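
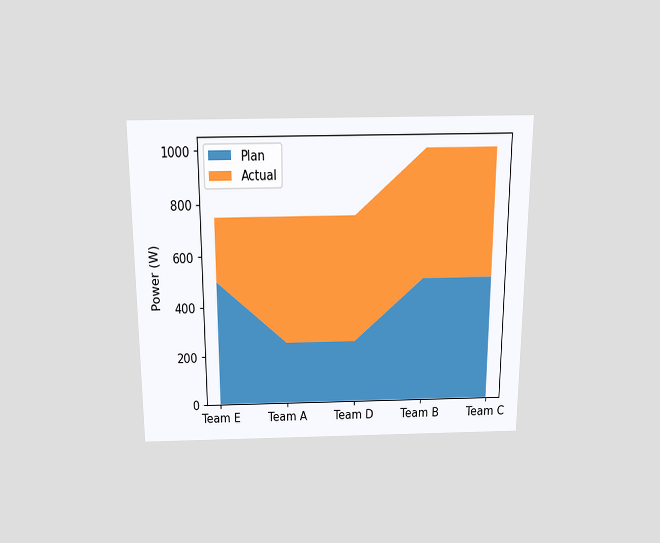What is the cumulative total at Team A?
The chart is viewed slightly from above. The stacked total at Team A reaches 750W.

750W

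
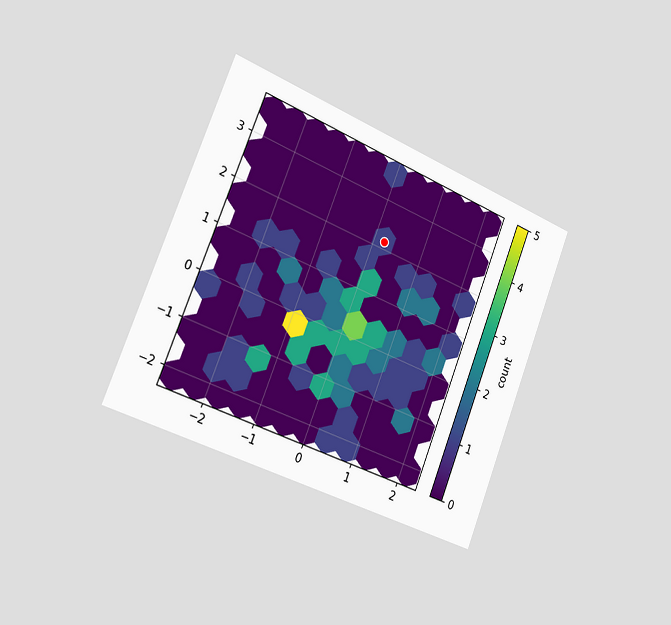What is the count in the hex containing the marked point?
1

The chart is tilted about 22° clockwise and viewed slightly from the left. The marked hex reads 1 on the colorbar.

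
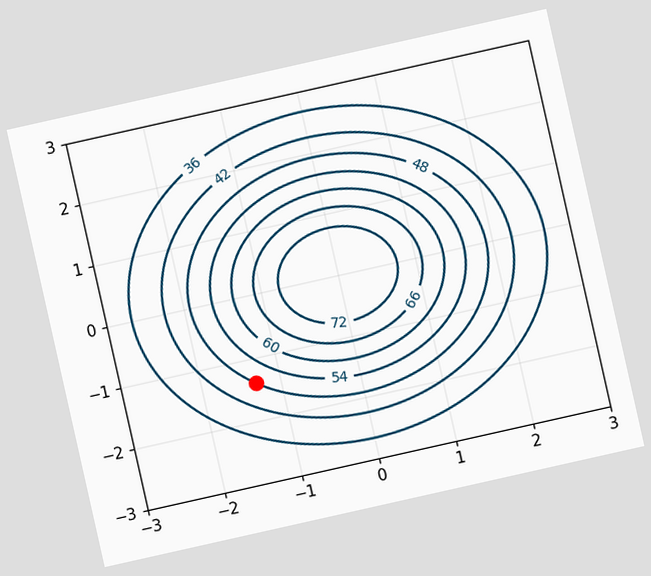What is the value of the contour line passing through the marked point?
The chart is tilted about 13° counter-clockwise. The marked point sits on the contour labelled 48.

48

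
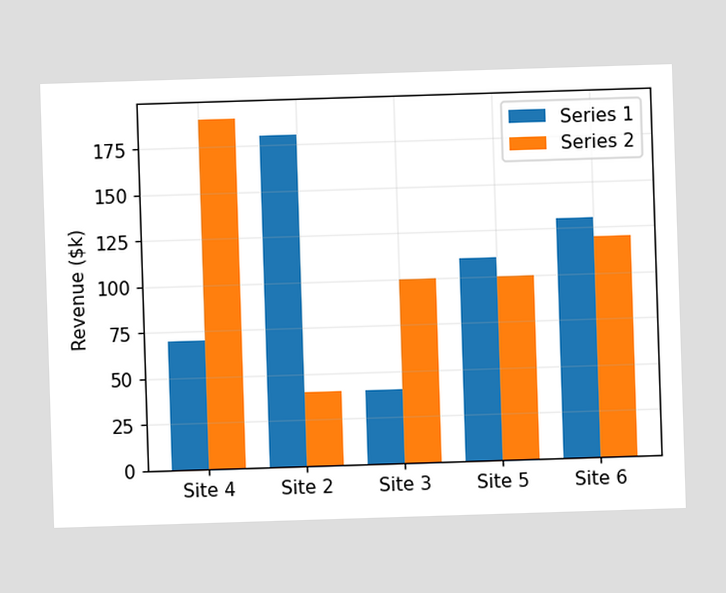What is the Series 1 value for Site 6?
The Series 1 bar at Site 6 reaches $130k on the y-axis.

$130k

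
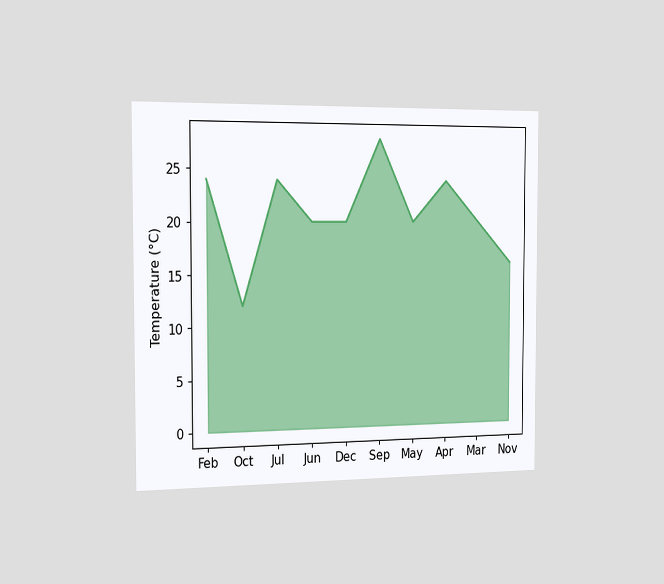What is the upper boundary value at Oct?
The chart is viewed slightly from the left. At Oct the upper boundary is at 12°C.

12°C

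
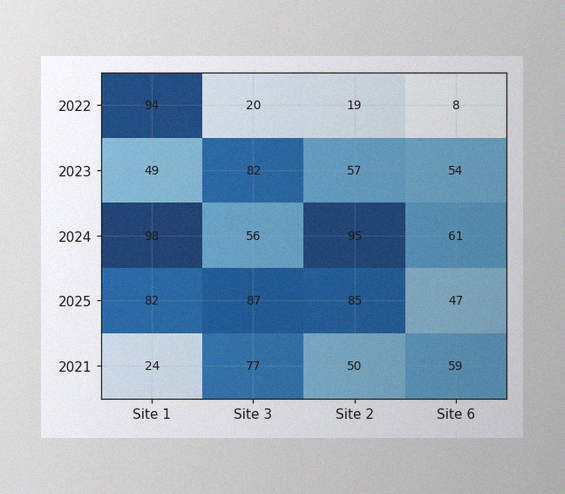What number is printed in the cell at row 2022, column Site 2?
19

The image has some photo noise and uneven lighting. The (2022, Site 2) cell reads 19.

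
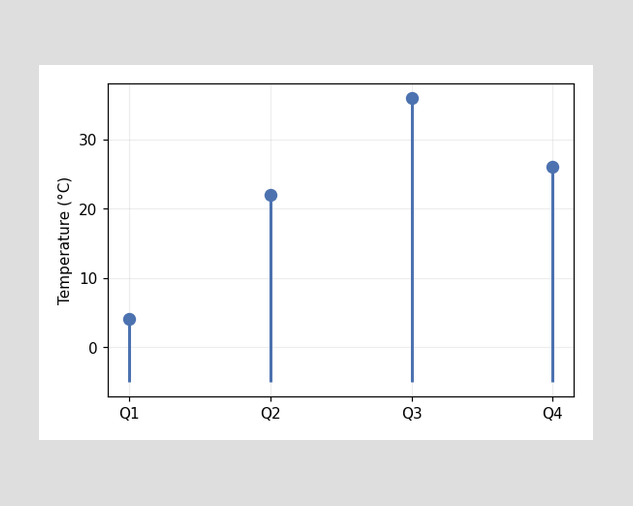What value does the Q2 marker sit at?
The Q2 marker sits at 22°C.

22°C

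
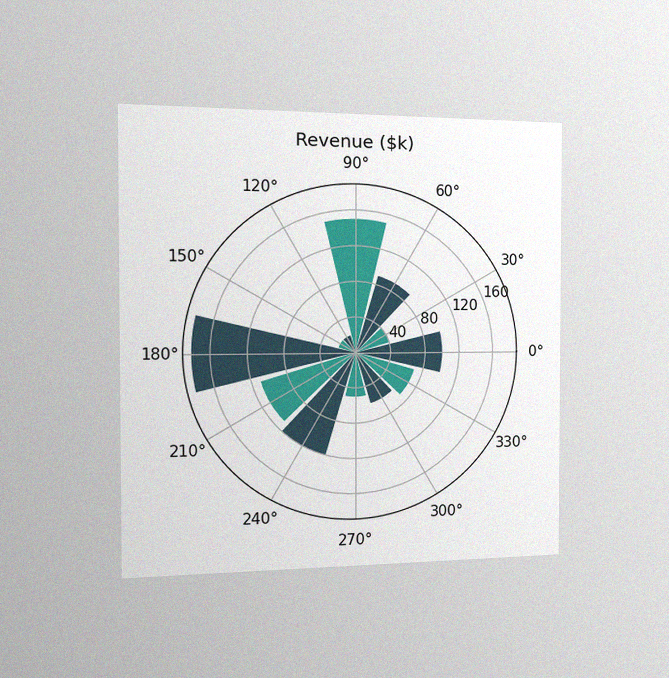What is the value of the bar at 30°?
$40k

The chart is viewed slightly from the left, with some photo noise. The bar at 30° reaches $40k on the radial axis.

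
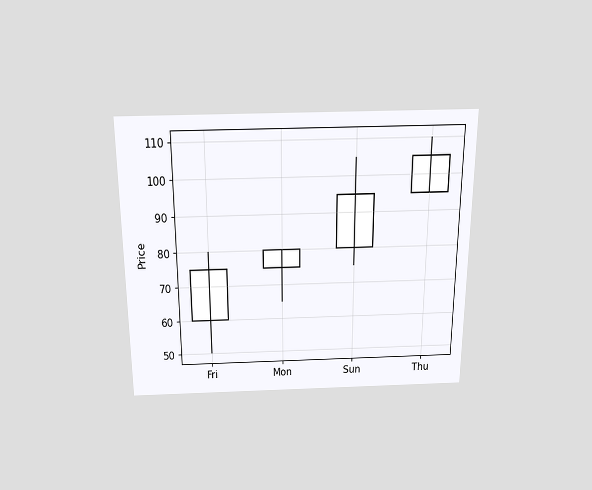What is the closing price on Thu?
105

The chart is viewed slightly from above. The Thu candle closes at 105.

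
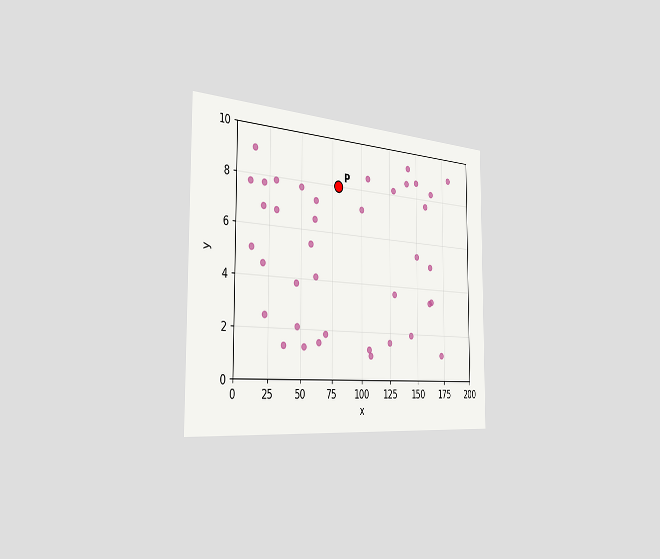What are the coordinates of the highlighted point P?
(80, 8)

The chart is viewed slightly from the left. Following the gridlines from P to each axis, P sits at (80, 8).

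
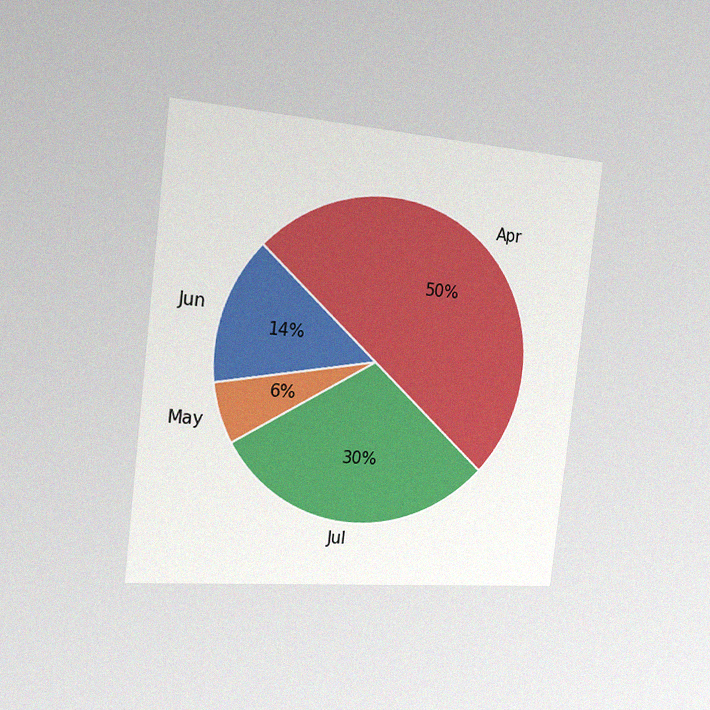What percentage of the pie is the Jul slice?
30%

The chart is tilted about 7° clockwise and viewed slightly from the left, with some photo noise. The Jul slice takes up 30% of the pie.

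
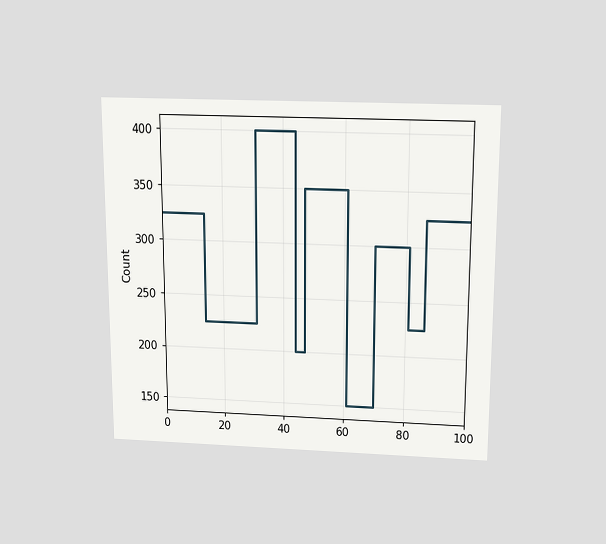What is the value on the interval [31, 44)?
The chart is viewed slightly from above. On [31, 44) the step sits at 400.

400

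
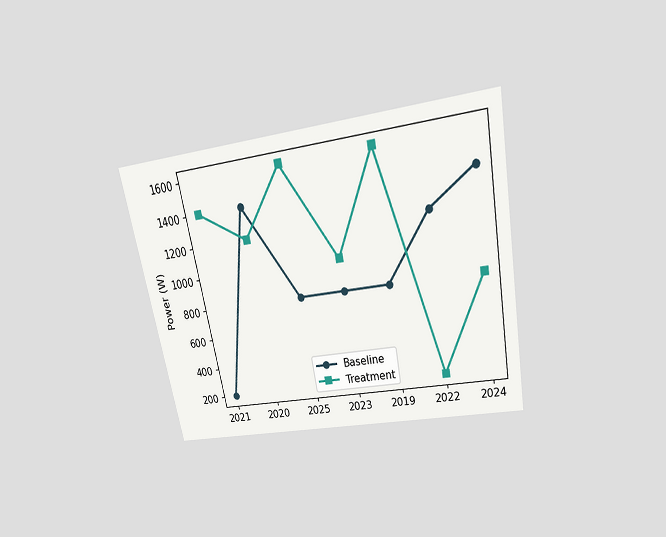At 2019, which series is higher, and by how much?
The chart is tilted about 11° counter-clockwise and viewed slightly from above. At 2019, Treatment sits above the other line by 800W.

Treatment, by 800W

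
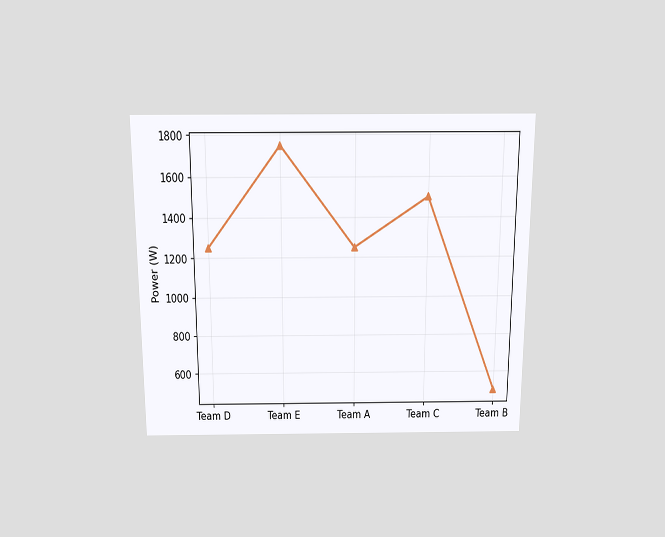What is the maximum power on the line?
The chart is viewed slightly from above. The highest point is at Team E, and reading across to the y-axis gives 1750W.

1750W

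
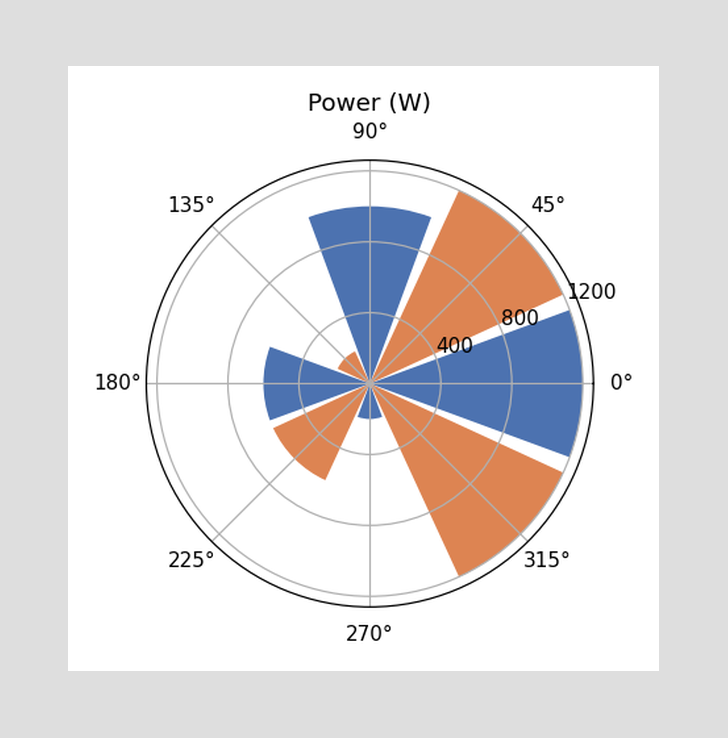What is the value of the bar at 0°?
The bar at 0° reaches 1200W on the radial axis.

1200W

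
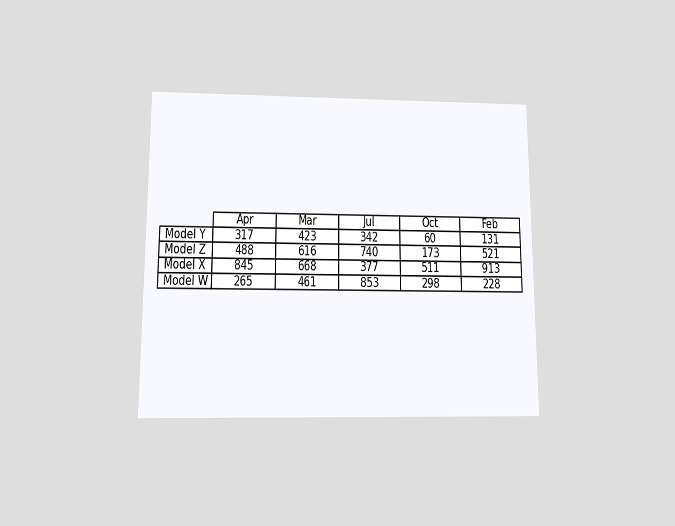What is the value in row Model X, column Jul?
377

The chart is viewed slightly from below. The (Model X, Jul) cell reads 377.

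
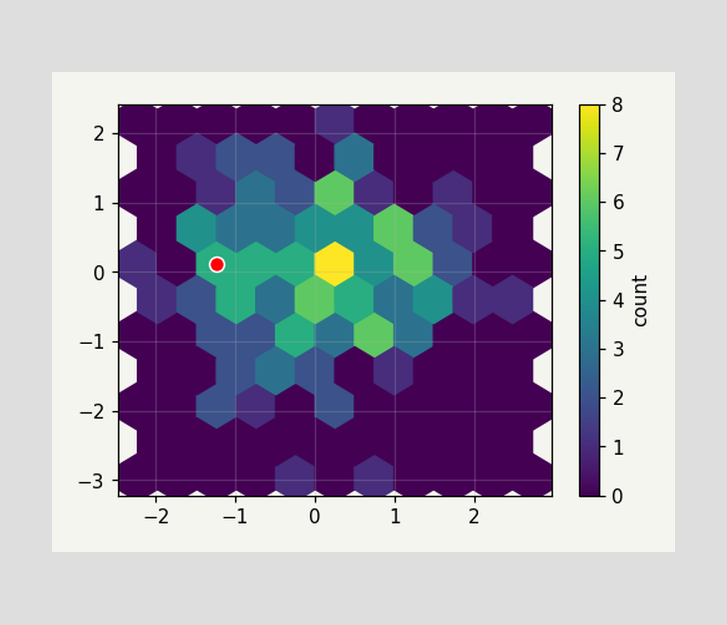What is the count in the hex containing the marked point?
The marked hex reads 5 on the colorbar.

5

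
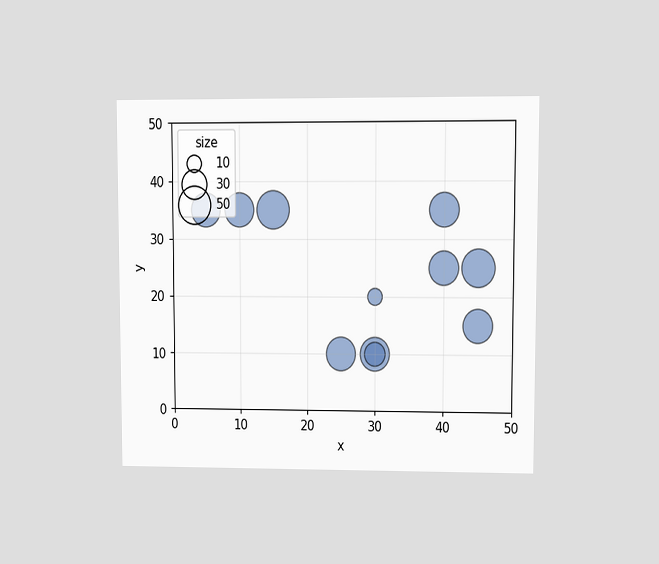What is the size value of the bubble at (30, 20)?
The chart is viewed at a slight angle. Matching the bubble at (30, 20) against the size legend gives 10.

10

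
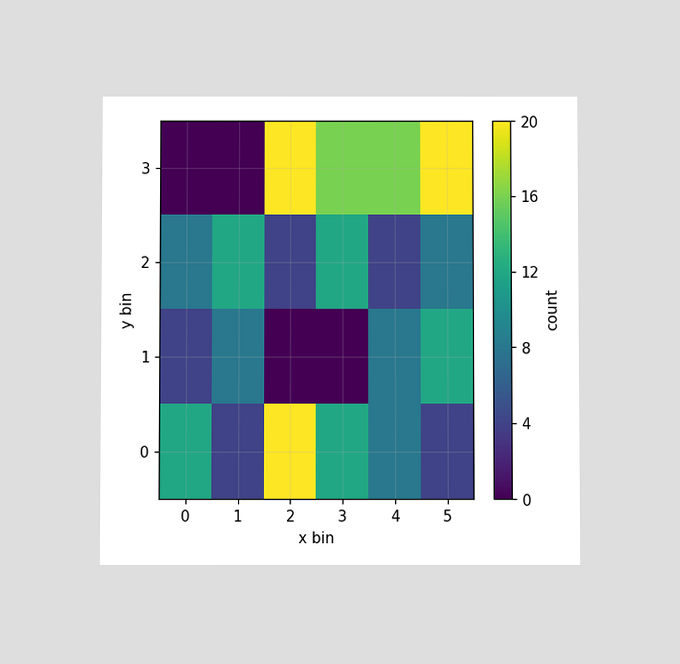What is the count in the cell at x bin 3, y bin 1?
The chart is viewed slightly from below. Matching the cell (3, 1) against the colorbar gives 0.

0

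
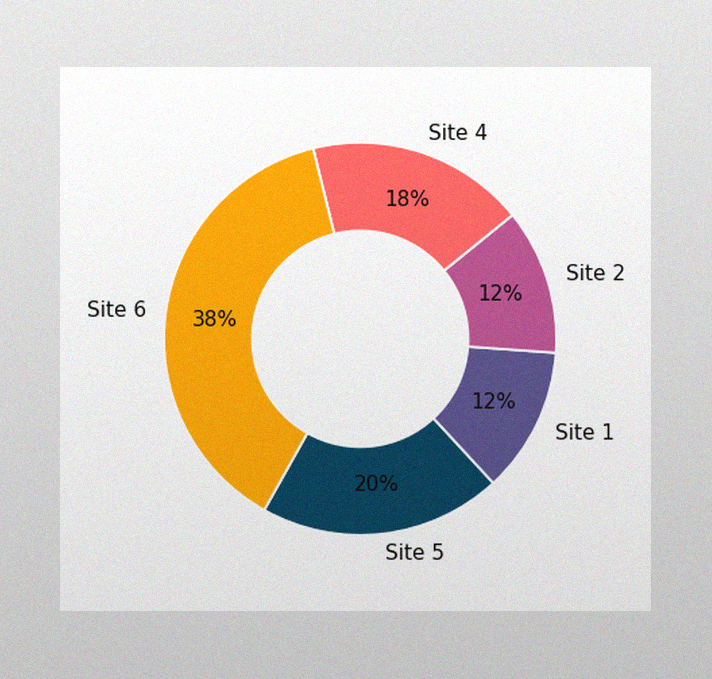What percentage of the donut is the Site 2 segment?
12%

The image has some photo noise and uneven lighting. The Site 2 segment takes up 12% of the ring.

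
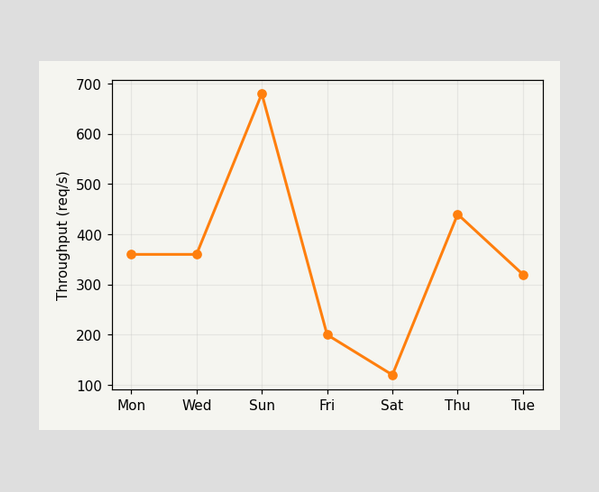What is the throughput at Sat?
120req/s

At Sat, the line is at 120req/s.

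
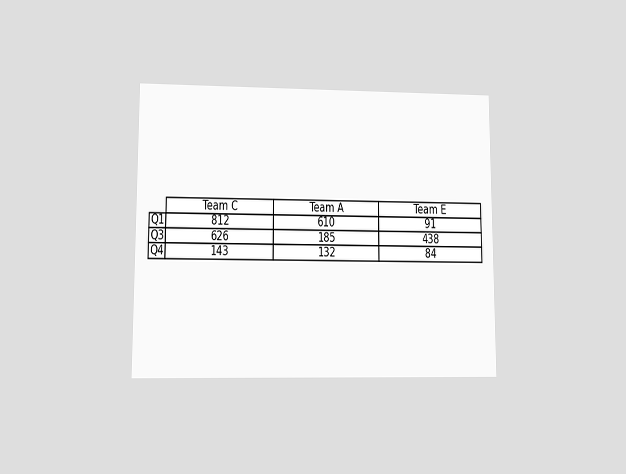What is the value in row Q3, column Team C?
The chart is viewed at a slight angle. The (Q3, Team C) cell reads 626.

626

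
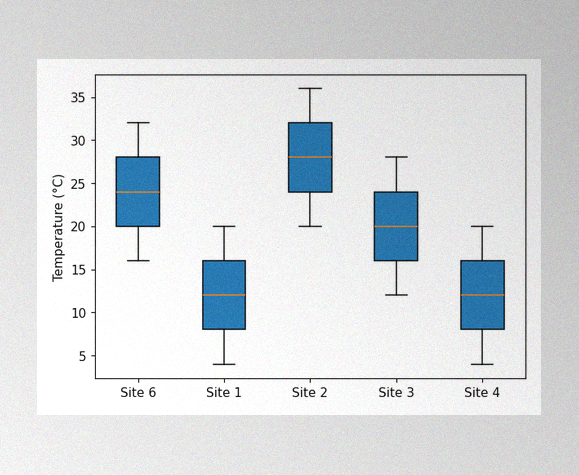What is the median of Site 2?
The image has some photo noise and uneven lighting. The median line in the Site 2 box sits at 28°C.

28°C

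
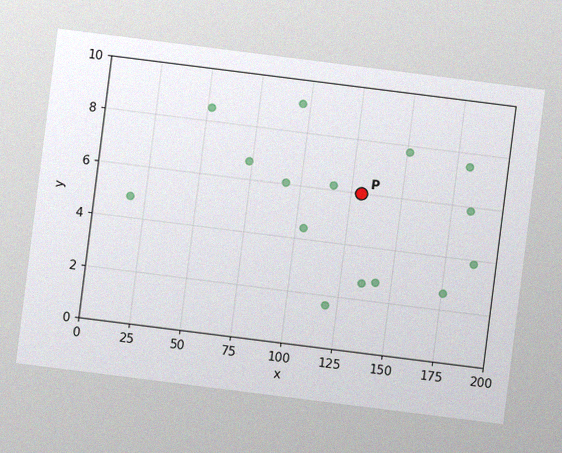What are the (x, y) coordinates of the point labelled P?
(130, 6)

The chart is tilted about 7° clockwise, with some photo noise. Following the gridlines from P to each axis, P sits at (130, 6).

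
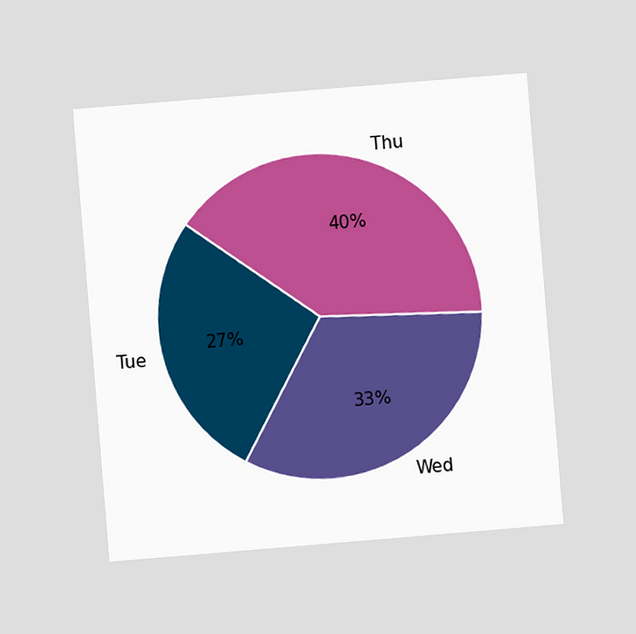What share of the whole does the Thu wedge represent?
40%

The chart is tilted about 5° counter-clockwise and viewed at a slight angle. The Thu slice takes up 40% of the pie.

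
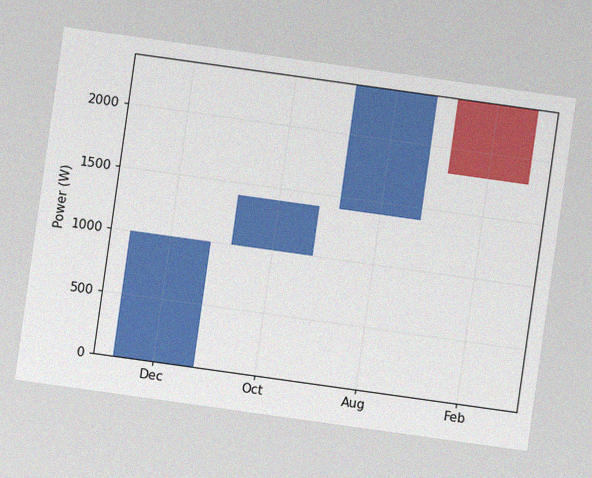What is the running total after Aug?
2400W

The chart is tilted about 8° clockwise, with some photo noise. After Aug the running total reaches 2400W.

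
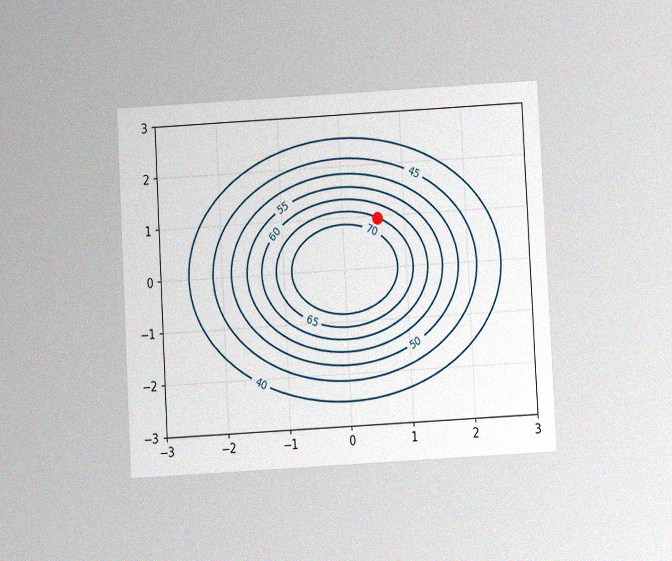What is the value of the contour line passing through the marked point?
65

The chart is tilted about 3° counter-clockwise and viewed slightly from below, with some photo noise. The marked point sits on the contour labelled 65.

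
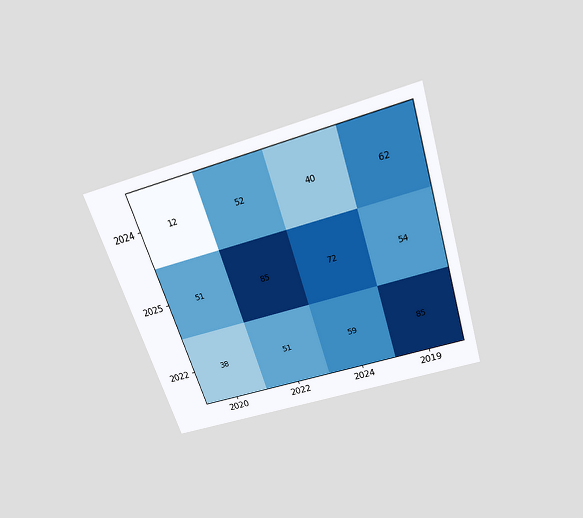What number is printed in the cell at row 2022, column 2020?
The chart is tilted about 18° counter-clockwise and viewed slightly from above. The (2022, 2020) cell reads 38.

38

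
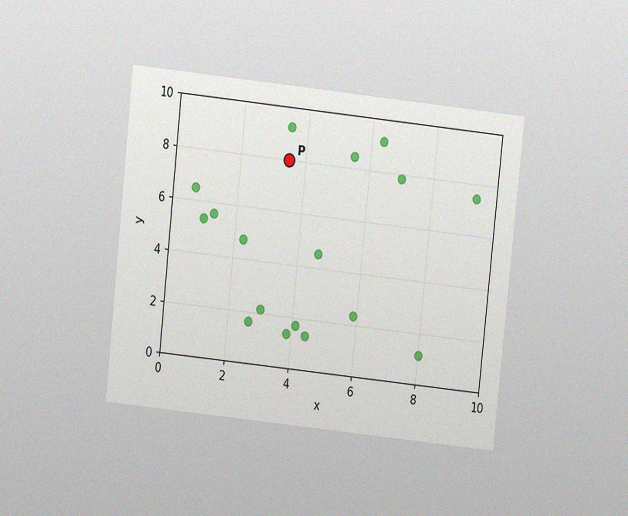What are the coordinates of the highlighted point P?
The chart is tilted about 6° clockwise and viewed at a slight angle, with some photo noise. Following the gridlines from P to each axis, P sits at (3.5, 8).

(3.5, 8)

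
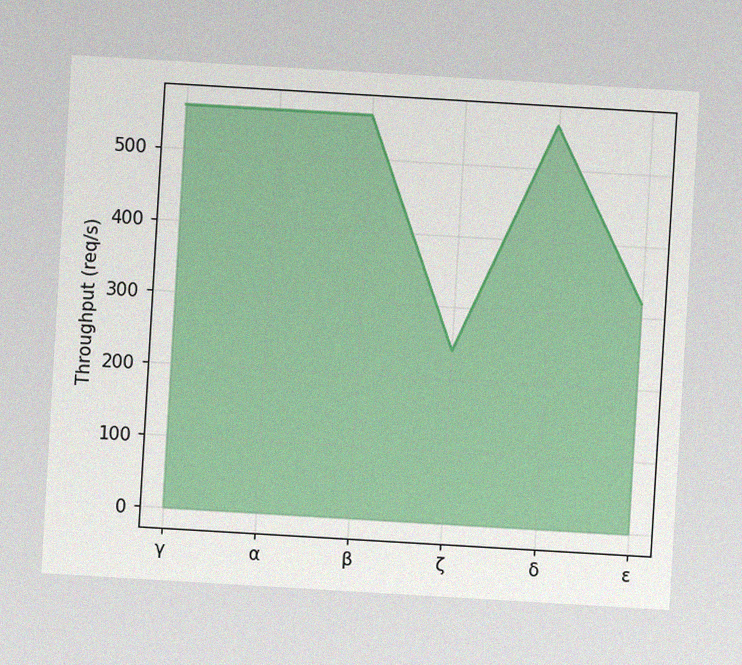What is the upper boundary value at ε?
The chart is tilted about 3° clockwise, with some photo noise. At ε the upper boundary is at 320req/s.

320req/s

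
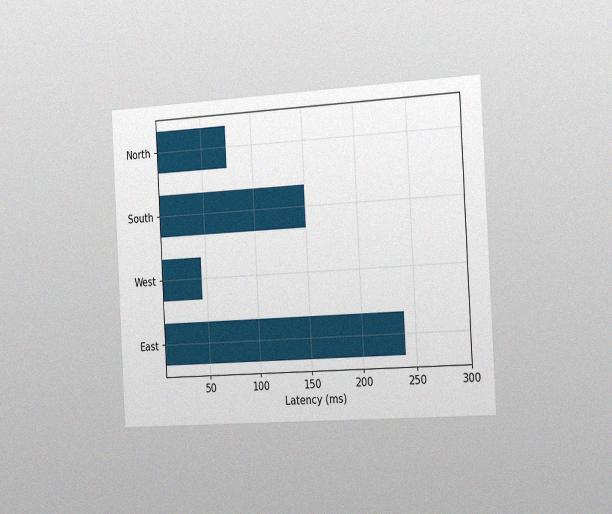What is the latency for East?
The chart is tilted about 3° counter-clockwise and viewed slightly from the right, with some photo noise. Reading along the chart's x-axis, the East bar reaches 240ms.

240ms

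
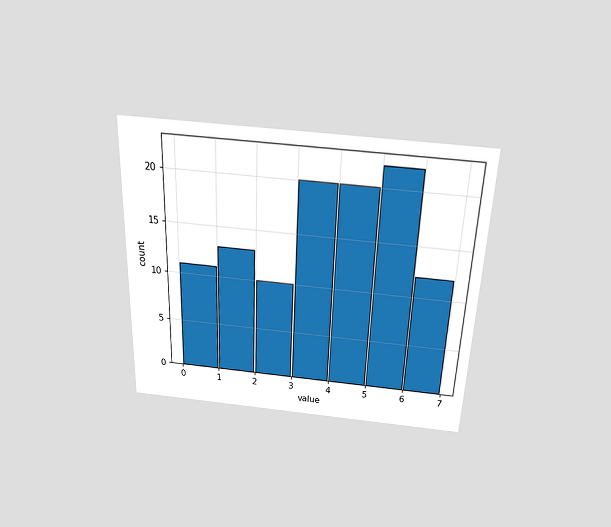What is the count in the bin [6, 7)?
The chart is tilted about 2° clockwise and viewed slightly from above. The [6, 7) bin has height 12.

12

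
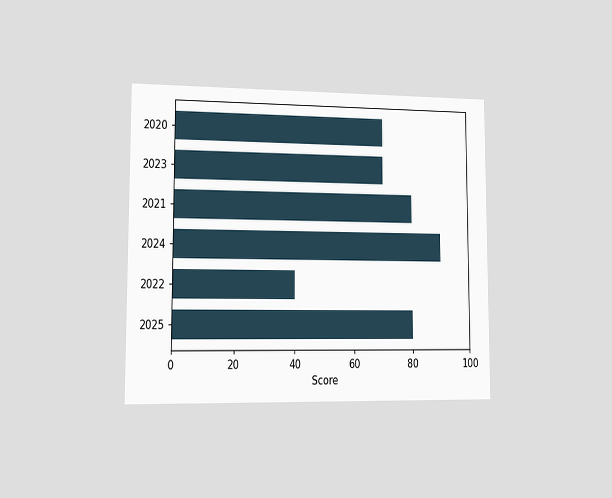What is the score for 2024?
90

The chart is viewed slightly from the left. Reading along the chart's x-axis, the 2024 bar reaches 90.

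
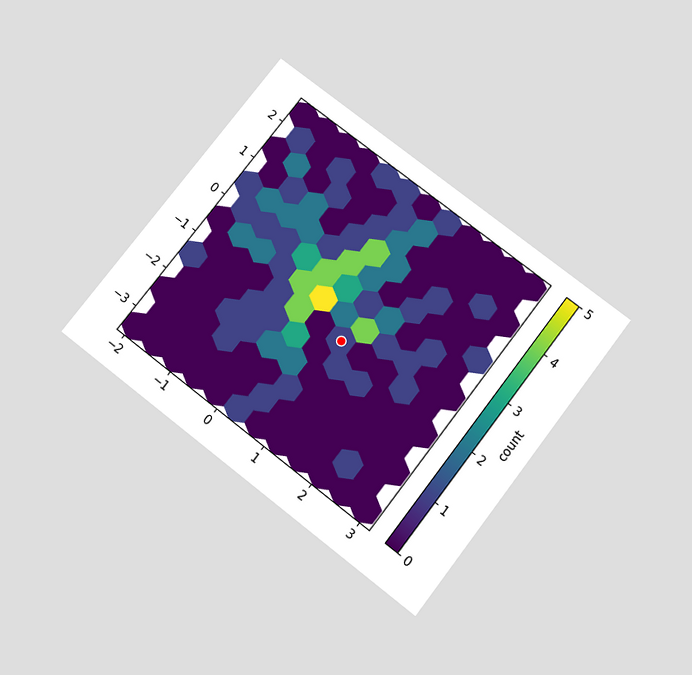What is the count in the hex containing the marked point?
1

The chart is tilted about 38° clockwise and viewed slightly from below. The marked hex reads 1 on the colorbar.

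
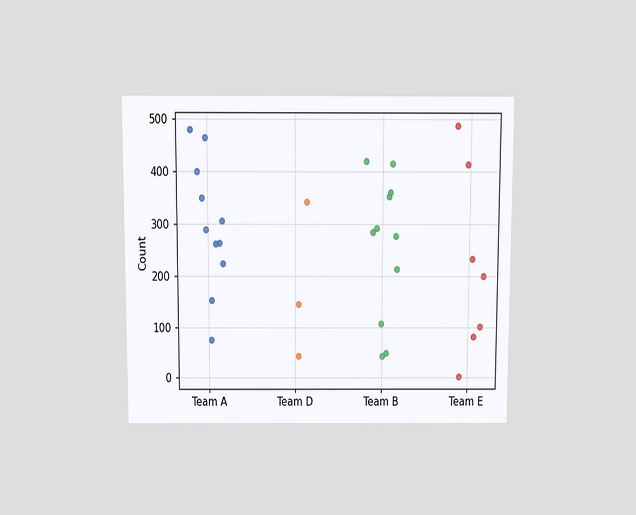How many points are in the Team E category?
The chart is viewed slightly from above. Counting the markers in the Team E column gives 7.

7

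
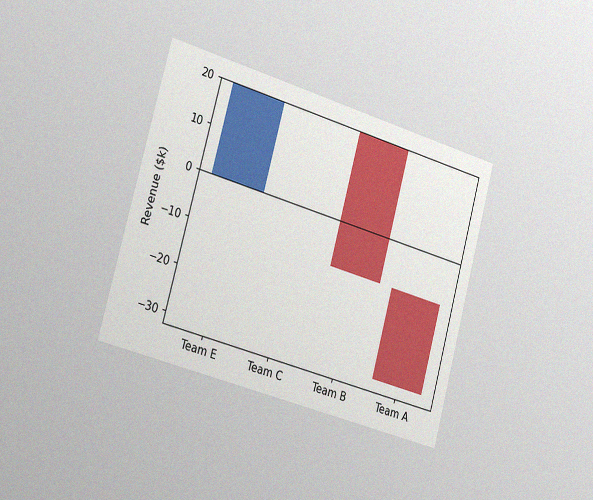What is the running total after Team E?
$20k

The chart is tilted about 15° clockwise and viewed slightly from the left, with some photo noise. After Team E the running total reaches $20k.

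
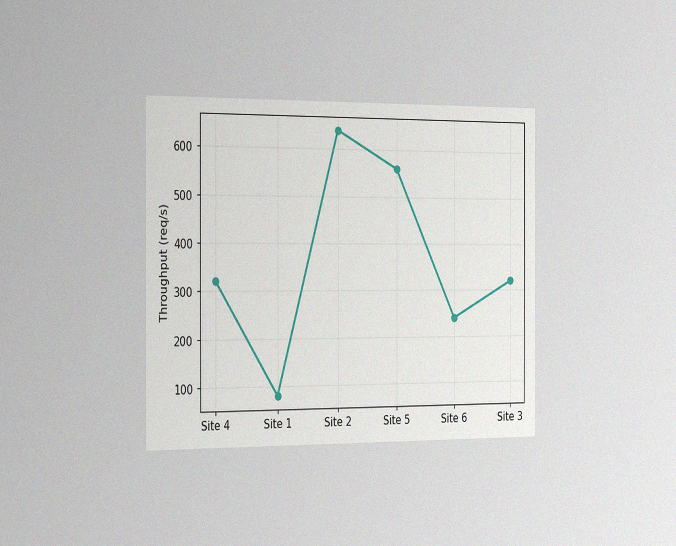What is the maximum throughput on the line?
The chart is viewed slightly from the left, with some photo noise. The highest point is at Site 2, and reading across to the y-axis gives 640req/s.

640req/s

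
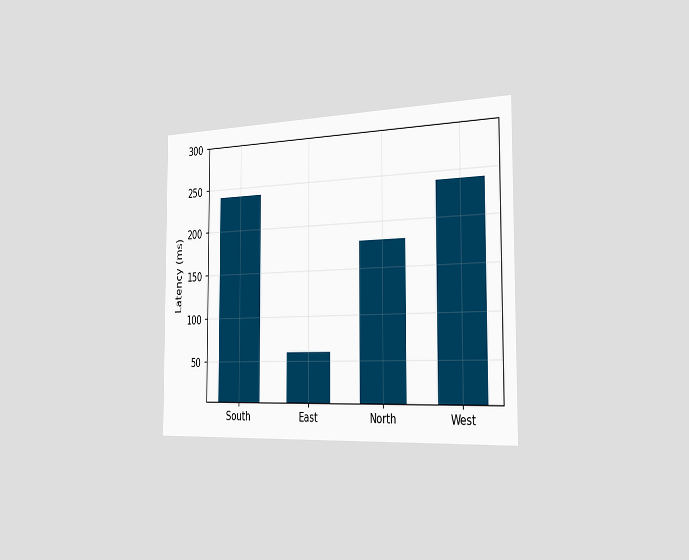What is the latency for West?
The chart is viewed slightly from the right. Reading along the chart's y-axis, the West bar reaches 240ms.

240ms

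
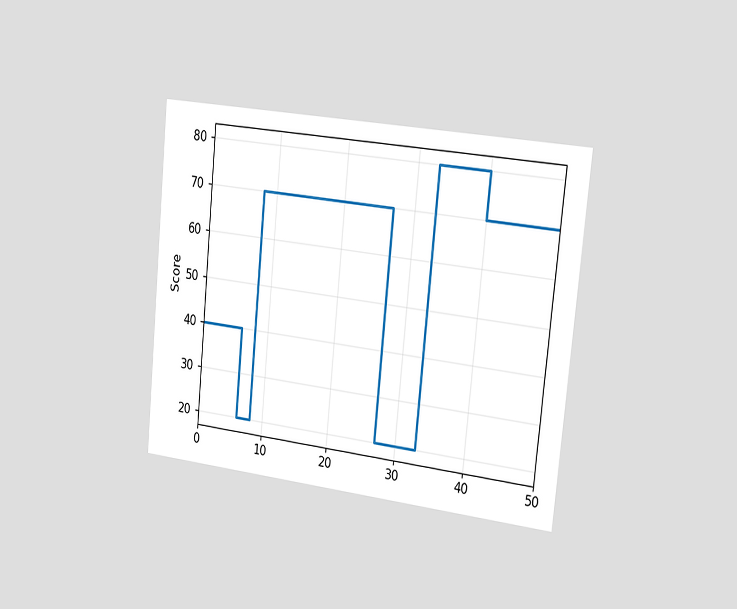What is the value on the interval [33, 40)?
80

The chart is tilted about 6° clockwise and viewed slightly from the right. On [33, 40) the step sits at 80.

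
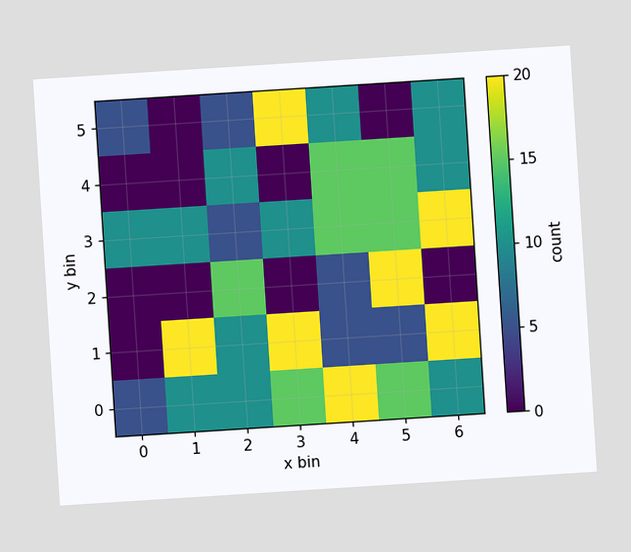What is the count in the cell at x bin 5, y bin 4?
15

The chart is tilted about 4° counter-clockwise. Matching the cell (5, 4) against the colorbar gives 15.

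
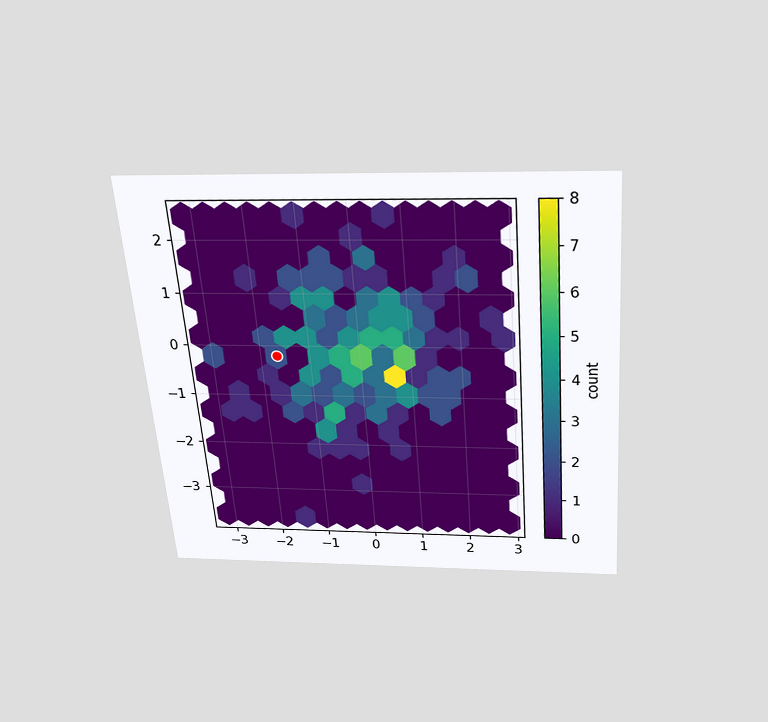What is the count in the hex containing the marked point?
2

The chart is tilted about 4° counter-clockwise and viewed slightly from above. The marked hex reads 2 on the colorbar.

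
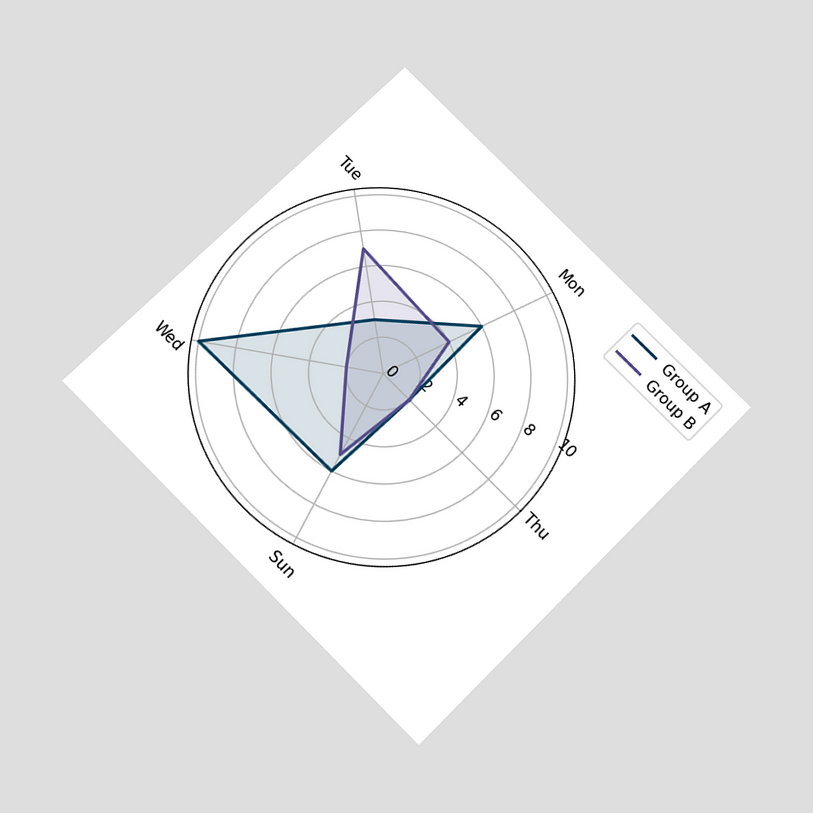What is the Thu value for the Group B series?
2

The chart is tilted about 45° clockwise and viewed slightly from below. On the Thu axis, Group B reaches 2.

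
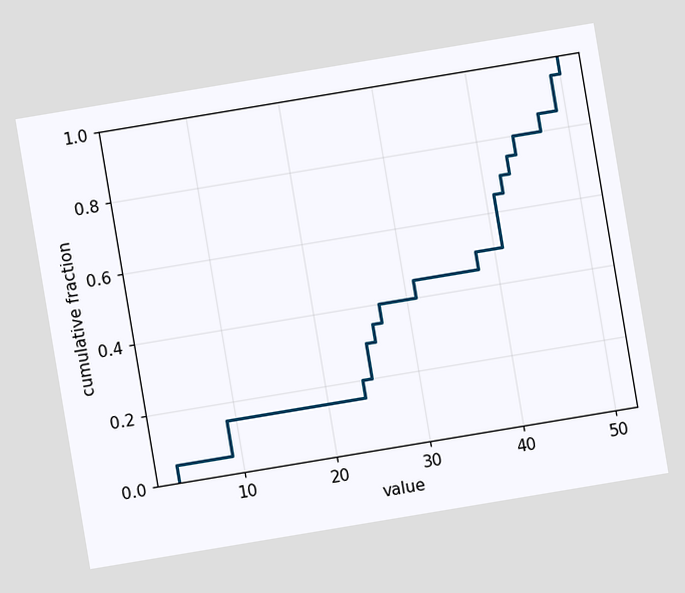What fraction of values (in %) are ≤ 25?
The chart is tilted about 9° counter-clockwise. At x=25 the ECDF step is at 30%.

30%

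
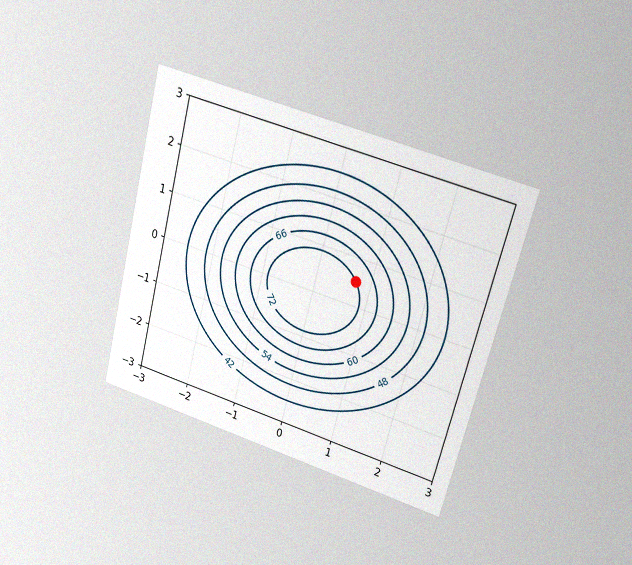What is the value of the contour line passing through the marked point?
72

The chart is tilted about 14° clockwise and viewed at a slight angle, with some photo noise. The marked point sits on the contour labelled 72.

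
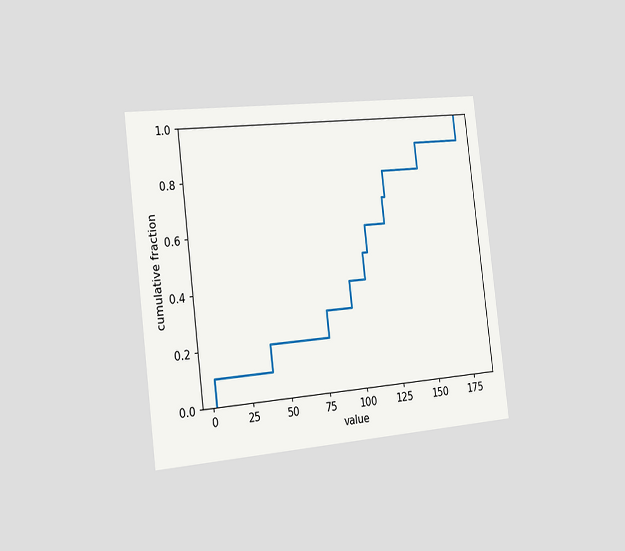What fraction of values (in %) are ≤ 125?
The chart is tilted about 7° counter-clockwise and viewed slightly from the left. At x=125 the ECDF step is at 80%.

80%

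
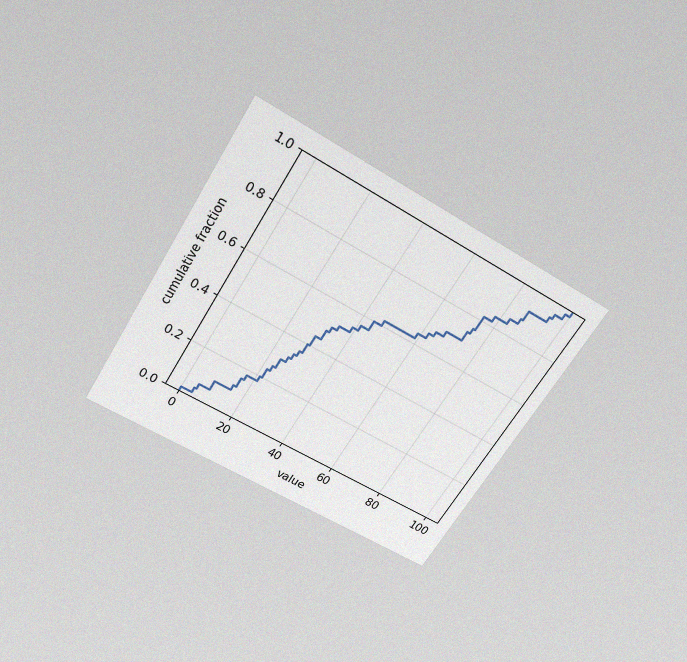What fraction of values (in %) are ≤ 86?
88%

The chart is tilted about 32° clockwise and viewed slightly from above, with some photo noise. At x=86 the ECDF step is at 88%.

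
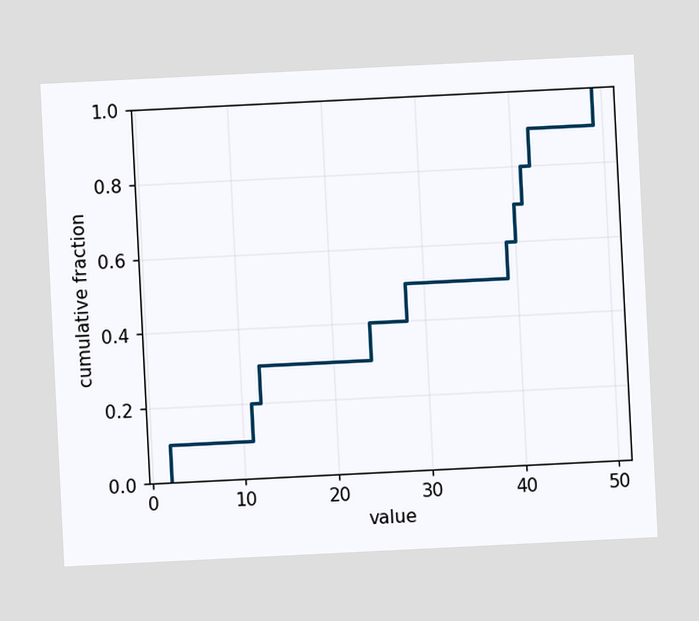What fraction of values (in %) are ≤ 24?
The chart is tilted about 3° counter-clockwise. At x=24 the ECDF step is at 40%.

40%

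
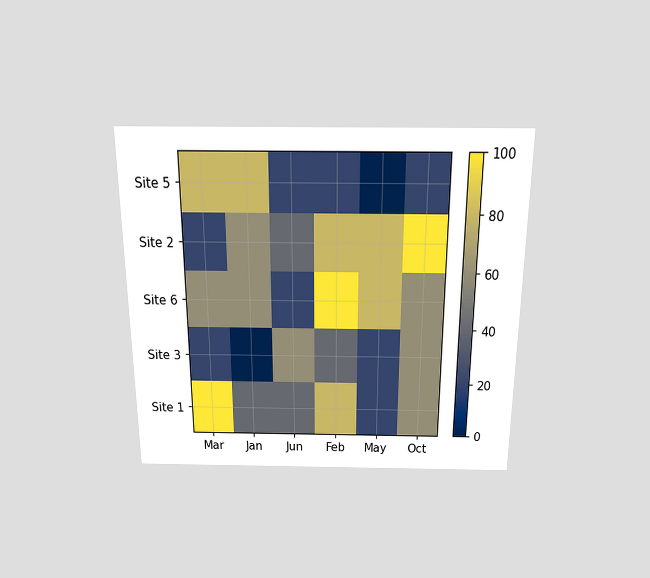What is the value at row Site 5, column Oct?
The chart is viewed slightly from above. Matching cell (Site 5, Oct) against the colorbar gives 20.

20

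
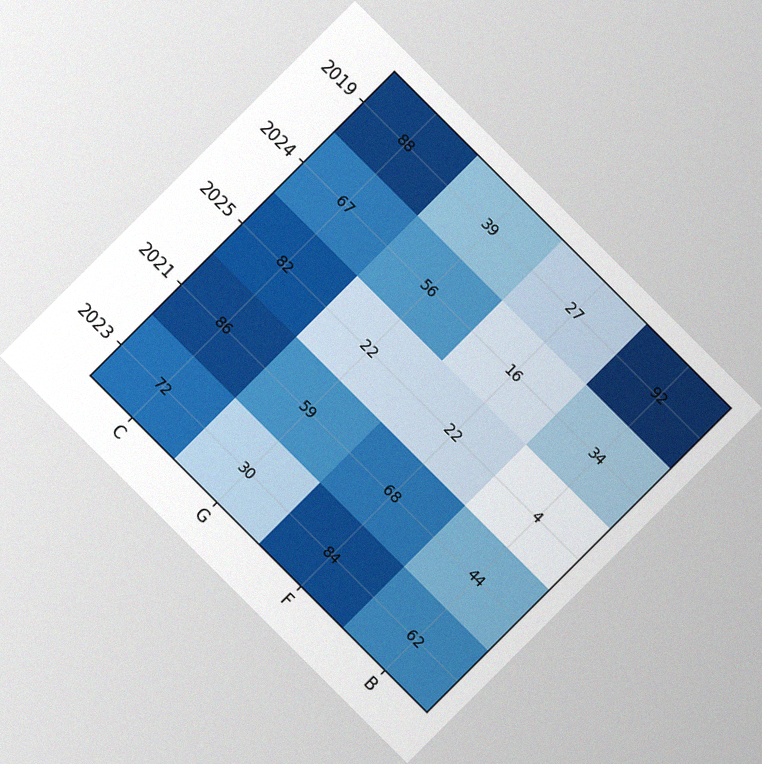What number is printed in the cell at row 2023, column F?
The chart is tilted about 45° clockwise, with some photo noise. The (2023, F) cell reads 84.

84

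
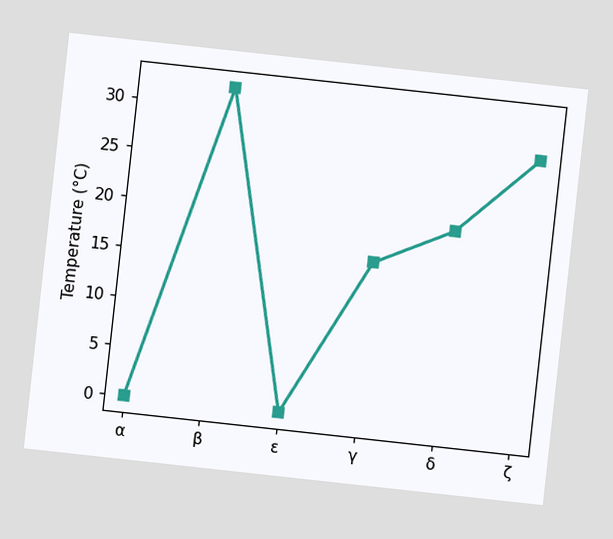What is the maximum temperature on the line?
The chart is tilted about 6° clockwise. The highest point is at β, and reading across to the y-axis gives 32°C.

32°C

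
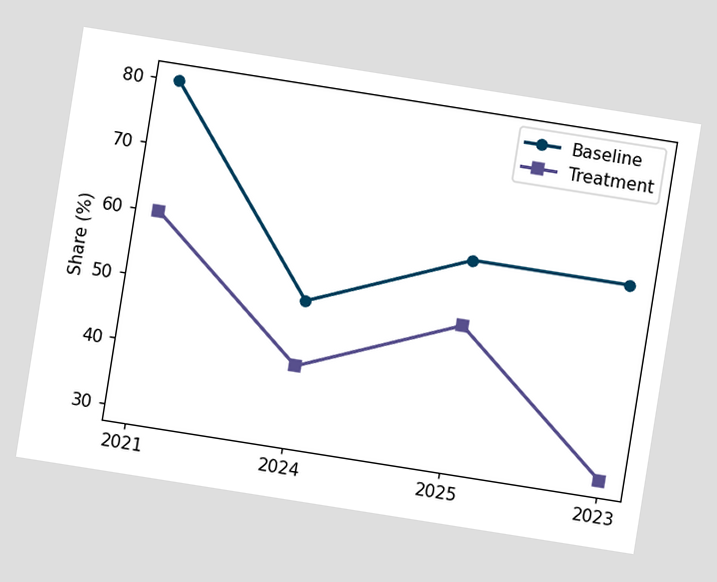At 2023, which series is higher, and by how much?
Baseline, by 30%

The chart is tilted about 9° clockwise. At 2023, Baseline sits above the other line by 30%.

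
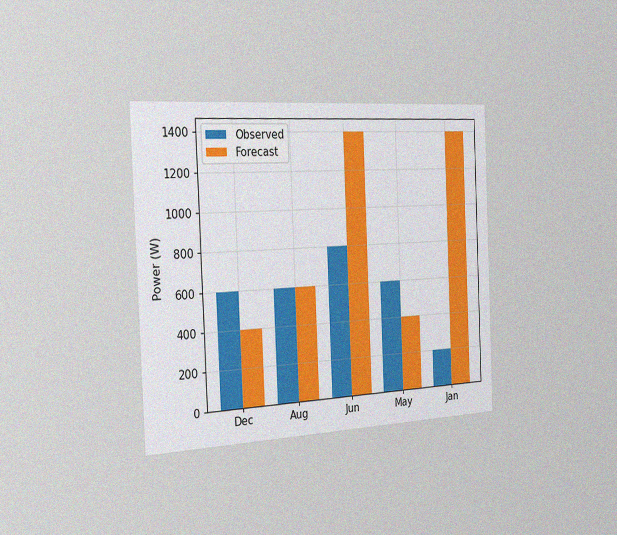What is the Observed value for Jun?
800W

The chart is tilted about 2° counter-clockwise and viewed slightly from the left, with some photo noise. The Observed bar at Jun reaches 800W on the y-axis.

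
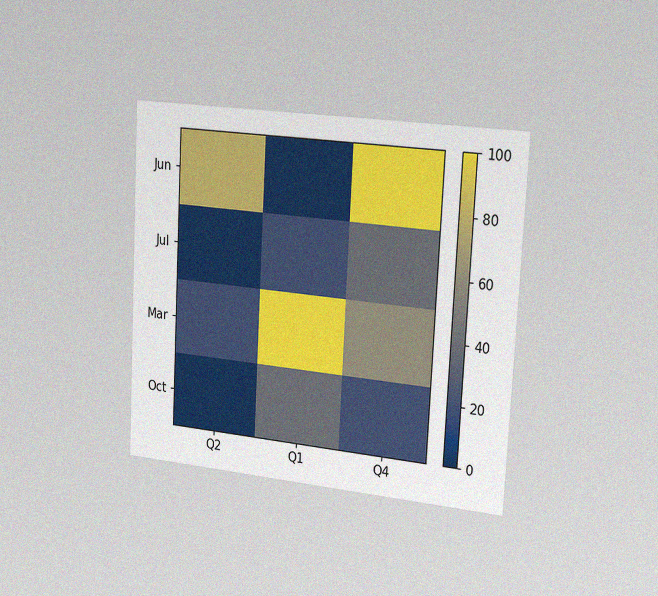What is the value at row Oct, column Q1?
40

The chart is tilted about 3° clockwise and viewed slightly from the right, with some photo noise. Matching cell (Oct, Q1) against the colorbar gives 40.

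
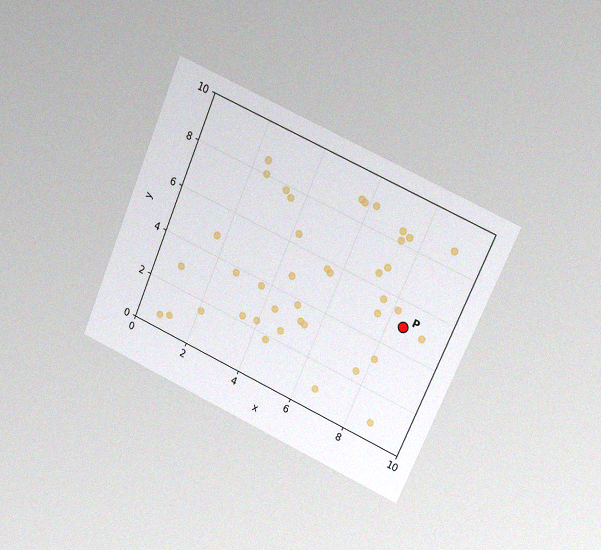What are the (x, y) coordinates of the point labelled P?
The chart is tilted about 23° clockwise and viewed at a slight angle, with some photo noise. Following the gridlines from P to each axis, P sits at (8.5, 5).

(8.5, 5)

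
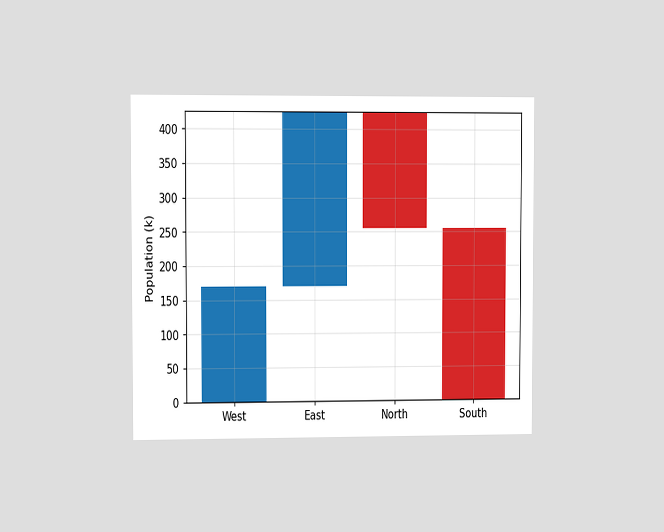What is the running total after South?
The chart is viewed at a slight angle. After South the running total reaches 0k.

0k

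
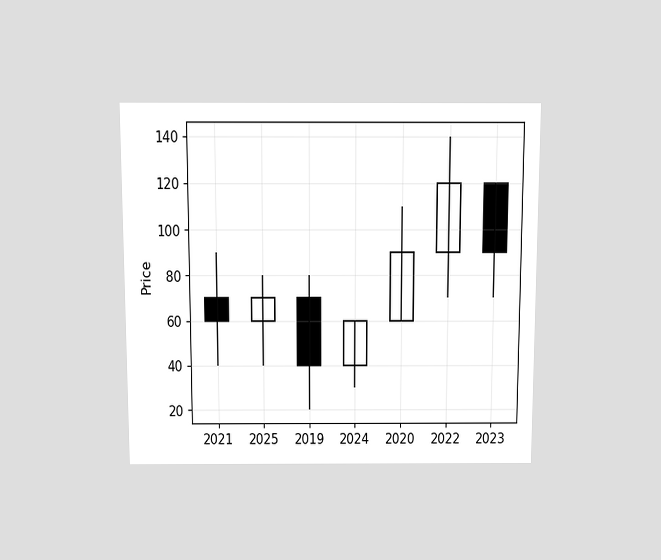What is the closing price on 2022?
120

The chart is viewed slightly from above. The 2022 candle closes at 120.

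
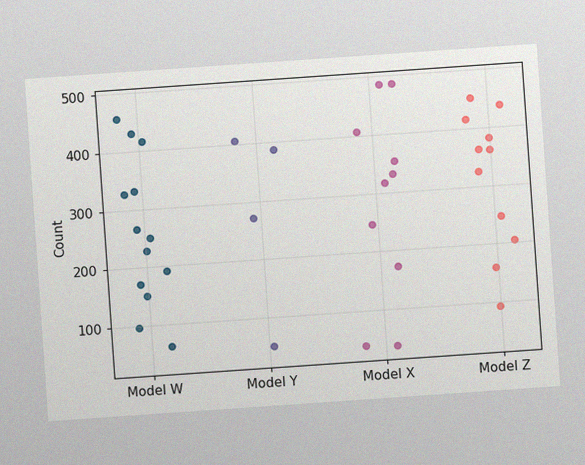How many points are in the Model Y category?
4

The chart is tilted about 4° counter-clockwise, with some photo noise. Counting the markers in the Model Y column gives 4.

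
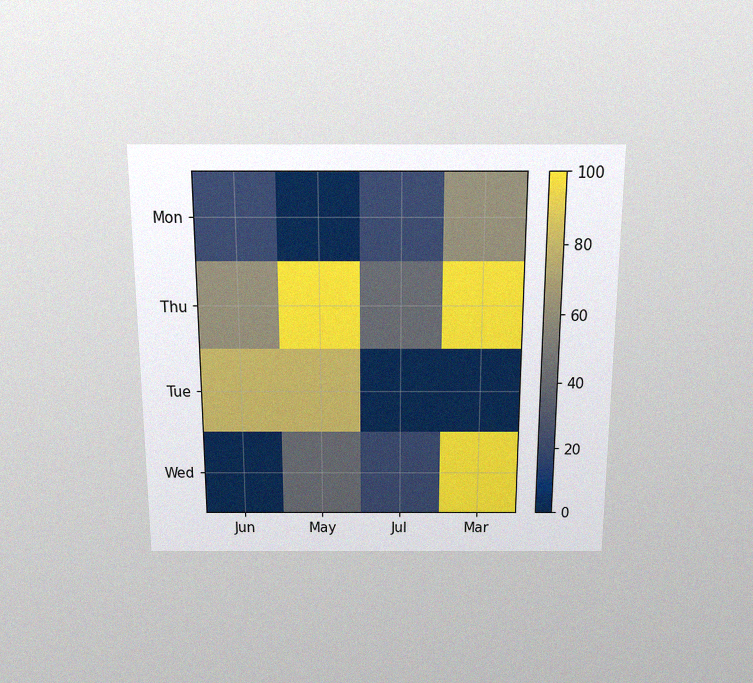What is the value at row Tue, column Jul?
The chart is viewed slightly from above, with some photo noise. Matching cell (Tue, Jul) against the colorbar gives 0.

0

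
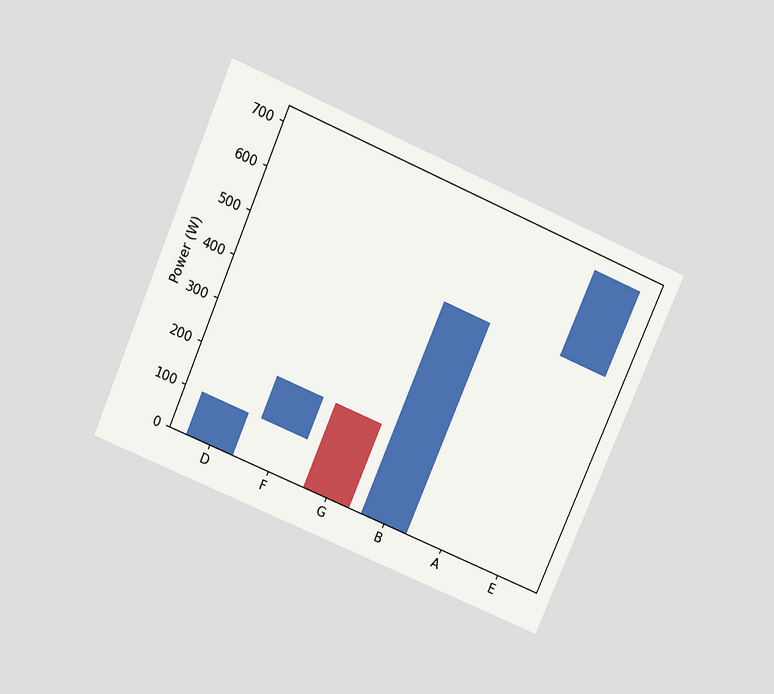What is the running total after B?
The chart is tilted about 23° clockwise and viewed slightly from above. After B the running total reaches 500W.

500W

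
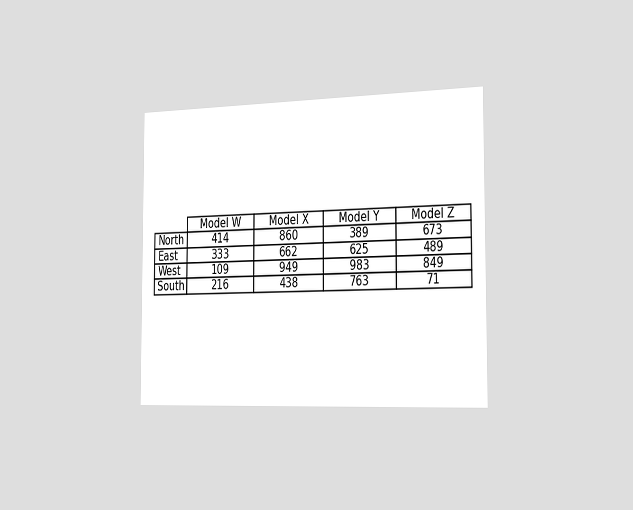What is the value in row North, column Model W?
The chart is viewed slightly from the right. The (North, Model W) cell reads 414.

414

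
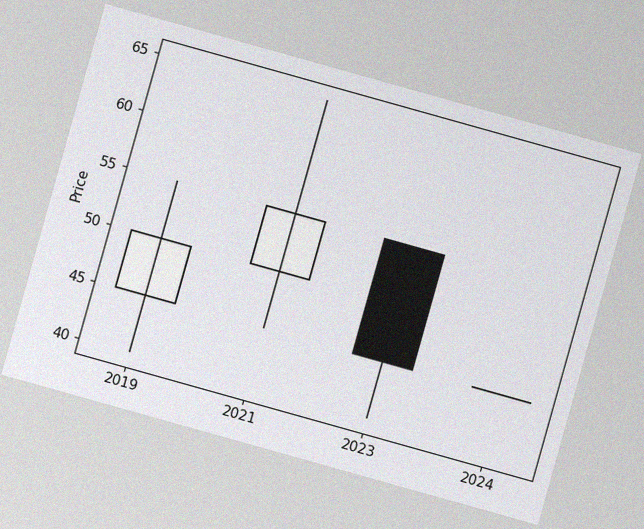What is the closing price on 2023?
45

The chart is tilted about 16° clockwise, with some photo noise. The 2023 candle closes at 45.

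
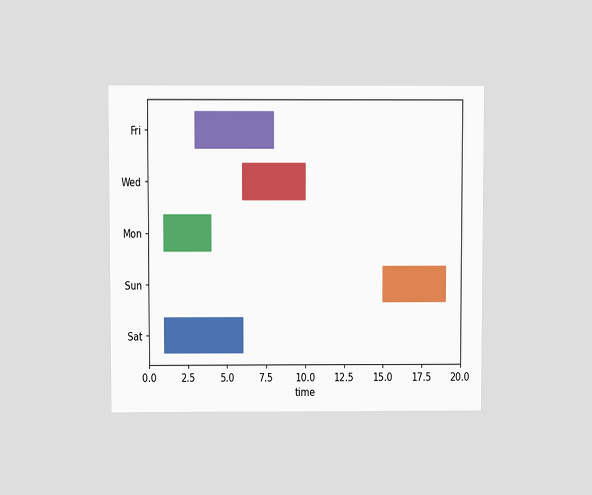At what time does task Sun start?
15

The chart is viewed slightly from above. The Sun bar begins at t=15.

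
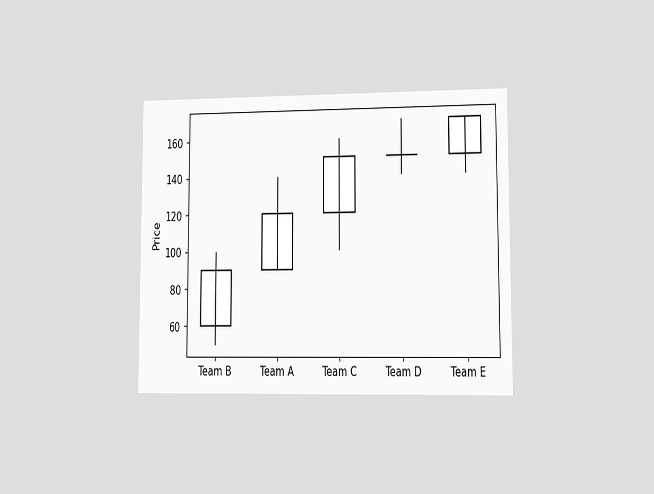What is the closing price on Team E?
The chart is viewed at a slight angle. The Team E candle closes at 170.

170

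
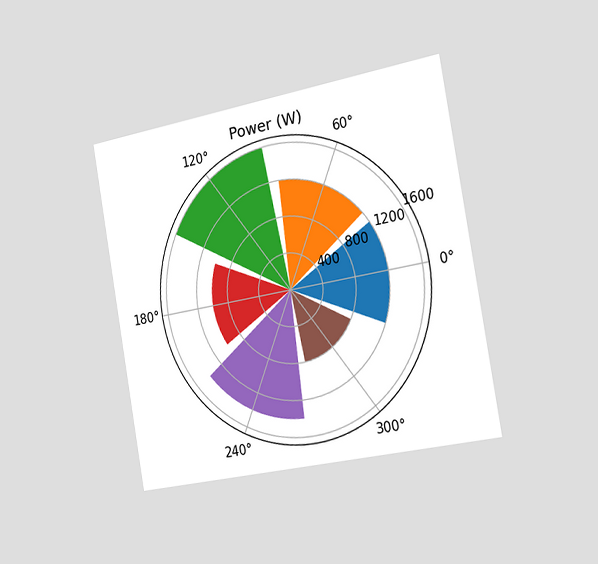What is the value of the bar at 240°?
1400W

The chart is tilted about 10° counter-clockwise and viewed slightly from the right. The bar at 240° reaches 1400W on the radial axis.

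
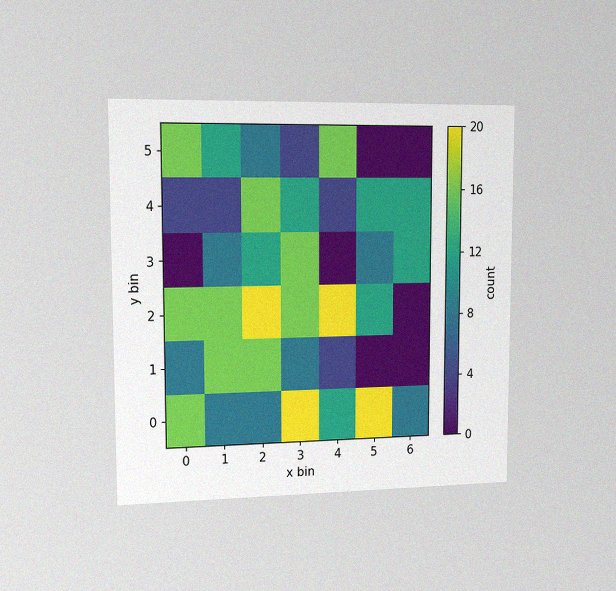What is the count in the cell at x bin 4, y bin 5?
16

The chart is viewed slightly from the left, with some photo noise. Matching the cell (4, 5) against the colorbar gives 16.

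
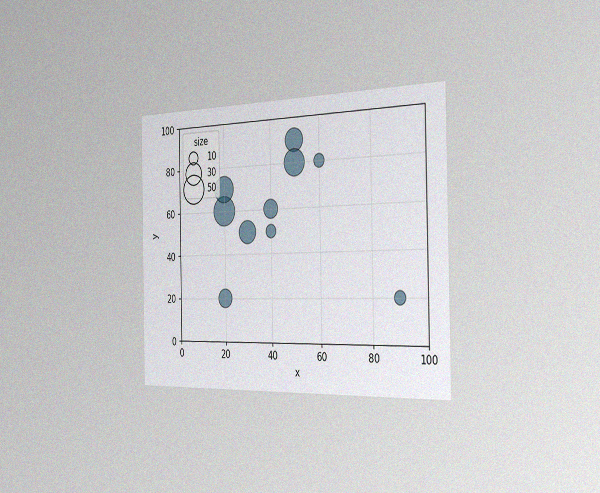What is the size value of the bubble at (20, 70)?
40

The chart is viewed slightly from the right, with some photo noise. Matching the bubble at (20, 70) against the size legend gives 40.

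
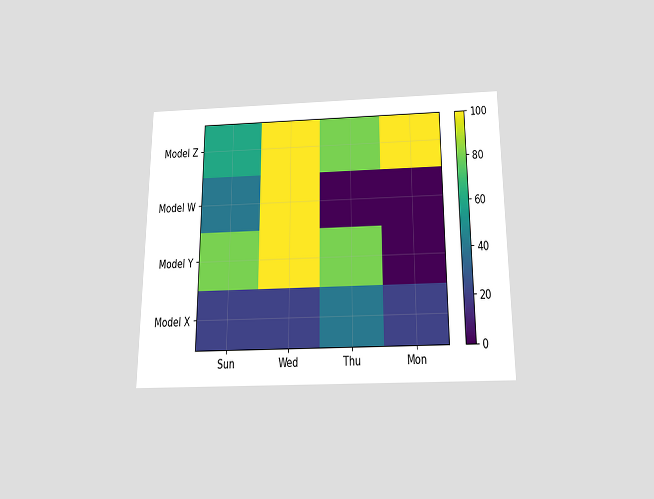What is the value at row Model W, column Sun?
The chart is viewed slightly from below. Matching cell (Model W, Sun) against the colorbar gives 40.

40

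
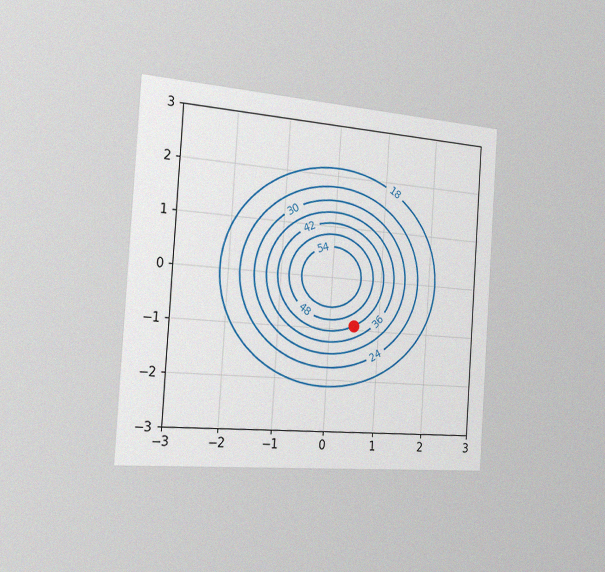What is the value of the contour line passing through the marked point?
The chart is tilted about 4° clockwise and viewed slightly from the left, with some photo noise. The marked point sits on the contour labelled 42.

42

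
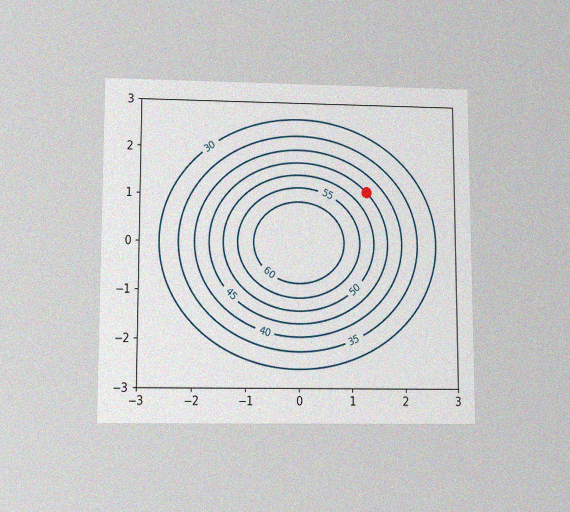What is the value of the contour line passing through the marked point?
45

The chart is viewed slightly from below, with some photo noise. The marked point sits on the contour labelled 45.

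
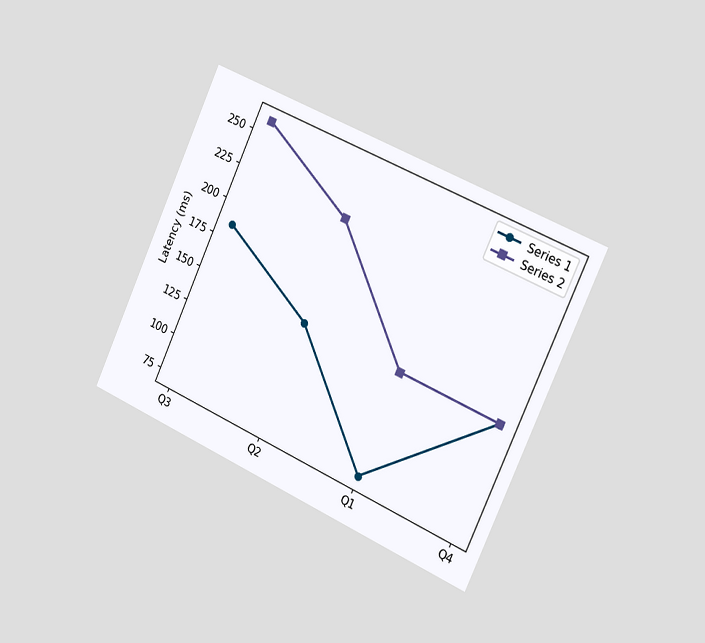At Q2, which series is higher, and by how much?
The chart is tilted about 24° clockwise and viewed slightly from the right. At Q2, Series 2 sits above the other line by 74ms.

Series 2, by 74ms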